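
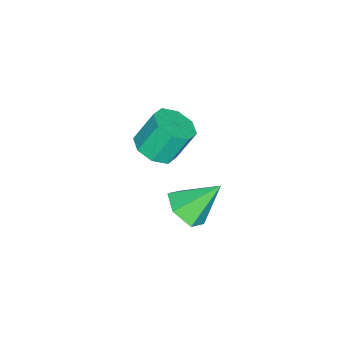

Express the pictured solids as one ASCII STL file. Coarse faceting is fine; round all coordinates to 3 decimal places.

solid 
facet normal 0.380 -0.596 -0.707
outer loop
vertex 3.54 -1.429 2.567
vertex 2.877 -1.285 2.089
vertex 3.543 -0.794 2.033
endloop
endfacet
facet normal 0.681 0.470 0.562
outer loop
vertex 3.54 -1.429 2.567
vertex 3.543 -0.794 2.033
vertex 2.283 -0.355 3.191
endloop
endfacet
facet normal 0.380 -0.596 -0.707
outer loop
vertex 3.543 -0.794 2.033
vertex 2.877 -1.285 2.089
vertex 2.88 -0.65 1.555
endloop
endfacet
facet normal 0.264 0.961 -0.077
outer loop
vertex 3.543 -0.794 2.033
vertex 2.88 -0.65 1.555
vertex 2.283 -0.355 3.191
endloop
endfacet
facet normal 0.381 -0.596 -0.707
outer loop
vertex 2.88 -0.65 1.555
vertex 2.877 -1.285 2.089
vertex 2.214 -1.141 1.61
endloop
endfacet
facet normal -0.575 0.742 -0.344
outer loop
vertex 2.88 -0.65 1.555
vertex 2.214 -1.141 1.61
vertex 2.283 -0.355 3.191
endloop
endfacet
facet normal 0.380 -0.597 -0.706
outer loop
vertex 2.214 -1.141 1.61
vertex 2.877 -1.285 2.089
vertex 2.21 -1.776 2.145
endloop
endfacet
facet normal -0.999 0.030 0.029
outer loop
vertex 2.214 -1.141 1.61
vertex 2.21 -1.776 2.145
vertex 2.283 -0.355 3.191
endloop
endfacet
facet normal 0.380 -0.596 -0.707
outer loop
vertex 2.21 -1.776 2.145
vertex 2.877 -1.285 2.089
vertex 2.873 -1.921 2.623
endloop
endfacet
facet normal -0.583 -0.462 0.668
outer loop
vertex 2.21 -1.776 2.145
vertex 2.873 -1.921 2.623
vertex 2.283 -0.355 3.191
endloop
endfacet
facet normal 0.380 -0.596 -0.707
outer loop
vertex 2.873 -1.921 2.623
vertex 2.877 -1.285 2.089
vertex 3.54 -1.429 2.567
endloop
endfacet
facet normal 0.257 -0.242 0.935
outer loop
vertex 2.873 -1.921 2.623
vertex 3.54 -1.429 2.567
vertex 2.283 -0.355 3.191
endloop
endfacet
facet normal 0.298 -0.398 -0.868
outer loop
vertex -0.064 -4.428 0.885
vertex -0.738 -4.102 0.504
vertex 0.046 -3.839 0.653
endloop
endfacet
facet normal 0.939 -0.041 0.342
outer loop
vertex -0.064 -4.428 0.885
vertex 0.046 -3.839 0.653
vertex -0.488 -3.864 2.117
endloop
endfacet
facet normal 0.939 -0.040 0.342
outer loop
vertex -0.488 -3.864 2.117
vertex 0.046 -3.839 0.653
vertex -0.379 -3.275 1.886
endloop
endfacet
facet normal -0.299 0.396 0.868
outer loop
vertex -0.488 -3.864 2.117
vertex -0.379 -3.275 1.886
vertex -1.162 -3.538 1.736
endloop
endfacet
facet normal 0.298 -0.397 -0.868
outer loop
vertex 0.046 -3.839 0.653
vertex -0.738 -4.102 0.504
vertex -0.303 -3.403 0.334
endloop
endfacet
facet normal 0.785 0.619 -0.013
outer loop
vertex 0.046 -3.839 0.653
vertex -0.303 -3.403 0.334
vertex -0.379 -3.275 1.886
endloop
endfacet
facet normal 0.784 0.620 -0.013
outer loop
vertex -0.379 -3.275 1.886
vertex -0.303 -3.403 0.334
vertex -0.728 -2.84 1.566
endloop
endfacet
facet normal -0.300 0.398 0.867
outer loop
vertex -0.379 -3.275 1.886
vertex -0.728 -2.84 1.566
vertex -1.162 -3.538 1.736
endloop
endfacet
facet normal 0.299 -0.397 -0.868
outer loop
vertex -0.303 -3.403 0.334
vertex -0.738 -4.102 0.504
vertex -0.907 -3.377 0.114
endloop
endfacet
facet normal 0.171 0.917 -0.360
outer loop
vertex -0.303 -3.403 0.334
vertex -0.907 -3.377 0.114
vertex -0.728 -2.84 1.566
endloop
endfacet
facet normal 0.171 0.917 -0.360
outer loop
vertex -0.728 -2.84 1.566
vertex -0.907 -3.377 0.114
vertex -1.331 -2.814 1.346
endloop
endfacet
facet normal -0.299 0.397 0.867
outer loop
vertex -0.728 -2.84 1.566
vertex -1.331 -2.814 1.346
vertex -1.162 -3.538 1.736
endloop
endfacet
facet normal 0.298 -0.397 -0.868
outer loop
vertex -0.907 -3.377 0.114
vertex -0.738 -4.102 0.504
vertex -1.412 -3.776 0.123
endloop
endfacet
facet normal -0.544 0.677 -0.496
outer loop
vertex -0.907 -3.377 0.114
vertex -1.412 -3.776 0.123
vertex -1.331 -2.814 1.346
endloop
endfacet
facet normal -0.543 0.677 -0.497
outer loop
vertex -1.331 -2.814 1.346
vertex -1.412 -3.776 0.123
vertex -1.836 -3.212 1.355
endloop
endfacet
facet normal -0.298 0.398 0.868
outer loop
vertex -1.331 -2.814 1.346
vertex -1.836 -3.212 1.355
vertex -1.162 -3.538 1.736
endloop
endfacet
facet normal 0.299 -0.396 -0.868
outer loop
vertex -1.412 -3.776 0.123
vertex -0.738 -4.102 0.504
vertex -1.521 -4.365 0.354
endloop
endfacet
facet normal -0.939 0.040 -0.341
outer loop
vertex -1.412 -3.776 0.123
vertex -1.521 -4.365 0.354
vertex -1.836 -3.212 1.355
endloop
endfacet
facet normal -0.939 0.041 -0.342
outer loop
vertex -1.836 -3.212 1.355
vertex -1.521 -4.365 0.354
vertex -1.946 -3.801 1.587
endloop
endfacet
facet normal -0.298 0.398 0.868
outer loop
vertex -1.836 -3.212 1.355
vertex -1.946 -3.801 1.587
vertex -1.162 -3.538 1.736
endloop
endfacet
facet normal 0.300 -0.398 -0.867
outer loop
vertex -1.521 -4.365 0.354
vertex -0.738 -4.102 0.504
vertex -1.172 -4.8 0.674
endloop
endfacet
facet normal -0.785 -0.620 0.013
outer loop
vertex -1.521 -4.365 0.354
vertex -1.172 -4.8 0.674
vertex -1.946 -3.801 1.587
endloop
endfacet
facet normal -0.785 -0.619 0.012
outer loop
vertex -1.946 -3.801 1.587
vertex -1.172 -4.8 0.674
vertex -1.597 -4.237 1.906
endloop
endfacet
facet normal -0.298 0.397 0.868
outer loop
vertex -1.946 -3.801 1.587
vertex -1.597 -4.237 1.906
vertex -1.162 -3.538 1.736
endloop
endfacet
facet normal 0.299 -0.397 -0.867
outer loop
vertex -1.172 -4.8 0.674
vertex -0.738 -4.102 0.504
vertex -0.569 -4.826 0.894
endloop
endfacet
facet normal -0.171 -0.917 0.360
outer loop
vertex -1.172 -4.8 0.674
vertex -0.569 -4.826 0.894
vertex -1.597 -4.237 1.906
endloop
endfacet
facet normal -0.171 -0.917 0.360
outer loop
vertex -1.597 -4.237 1.906
vertex -0.569 -4.826 0.894
vertex -0.993 -4.263 2.126
endloop
endfacet
facet normal -0.299 0.397 0.868
outer loop
vertex -1.597 -4.237 1.906
vertex -0.993 -4.263 2.126
vertex -1.162 -3.538 1.736
endloop
endfacet
facet normal 0.298 -0.398 -0.868
outer loop
vertex -0.569 -4.826 0.894
vertex -0.738 -4.102 0.504
vertex -0.064 -4.428 0.885
endloop
endfacet
facet normal 0.543 -0.677 0.496
outer loop
vertex -0.569 -4.826 0.894
vertex -0.064 -4.428 0.885
vertex -0.993 -4.263 2.126
endloop
endfacet
facet normal 0.543 -0.677 0.497
outer loop
vertex -0.993 -4.263 2.126
vertex -0.064 -4.428 0.885
vertex -0.488 -3.864 2.117
endloop
endfacet
facet normal -0.298 0.397 0.868
outer loop
vertex -0.993 -4.263 2.126
vertex -0.488 -3.864 2.117
vertex -1.162 -3.538 1.736
endloop
endfacet

endsolid


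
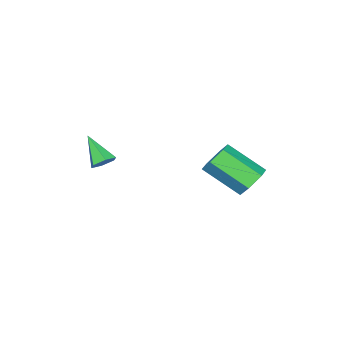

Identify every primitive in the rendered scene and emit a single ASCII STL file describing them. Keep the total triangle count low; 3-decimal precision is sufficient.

solid 
facet normal -0.220 0.791 -0.572
outer loop
vertex -1.731 0.758 -4.356
vertex -2.508 0.442 -4.494
vertex -2.371 0.958 -3.833
endloop
endfacet
facet normal 0.621 0.565 0.544
outer loop
vertex -1.731 0.758 -4.356
vertex -2.371 0.958 -3.833
vertex -1.275 -0.887 -3.167
endloop
endfacet
facet normal 0.621 0.565 0.543
outer loop
vertex -1.275 -0.887 -3.167
vertex -2.371 0.958 -3.833
vertex -1.915 -0.686 -2.644
endloop
endfacet
facet normal 0.218 -0.791 0.571
outer loop
vertex -1.275 -0.887 -3.167
vertex -1.915 -0.686 -2.644
vertex -2.052 -1.202 -3.306
endloop
endfacet
facet normal -0.218 0.791 -0.572
outer loop
vertex -2.371 0.958 -3.833
vertex -2.508 0.442 -4.494
vertex -3.148 0.643 -3.972
endloop
endfacet
facet normal -0.341 0.487 0.804
outer loop
vertex -2.371 0.958 -3.833
vertex -3.148 0.643 -3.972
vertex -1.915 -0.686 -2.644
endloop
endfacet
facet normal -0.342 0.486 0.804
outer loop
vertex -1.915 -0.686 -2.644
vertex -3.148 0.643 -3.972
vertex -2.692 -1.002 -2.783
endloop
endfacet
facet normal 0.220 -0.791 0.571
outer loop
vertex -1.915 -0.686 -2.644
vertex -2.692 -1.002 -2.783
vertex -2.052 -1.202 -3.306
endloop
endfacet
facet normal -0.218 0.791 -0.572
outer loop
vertex -3.148 0.643 -3.972
vertex -2.508 0.442 -4.494
vertex -3.285 0.127 -4.633
endloop
endfacet
facet normal -0.962 -0.078 0.261
outer loop
vertex -3.148 0.643 -3.972
vertex -3.285 0.127 -4.633
vertex -2.692 -1.002 -2.783
endloop
endfacet
facet normal -0.962 -0.078 0.261
outer loop
vertex -2.692 -1.002 -2.783
vertex -3.285 0.127 -4.633
vertex -2.829 -1.518 -3.444
endloop
endfacet
facet normal 0.220 -0.791 0.572
outer loop
vertex -2.692 -1.002 -2.783
vertex -2.829 -1.518 -3.444
vertex -2.052 -1.202 -3.306
endloop
endfacet
facet normal -0.218 0.791 -0.571
outer loop
vertex -3.285 0.127 -4.633
vertex -2.508 0.442 -4.494
vertex -2.645 -0.074 -5.156
endloop
endfacet
facet normal -0.621 -0.565 -0.543
outer loop
vertex -3.285 0.127 -4.633
vertex -2.645 -0.074 -5.156
vertex -2.829 -1.518 -3.444
endloop
endfacet
facet normal -0.621 -0.565 -0.543
outer loop
vertex -2.829 -1.518 -3.444
vertex -2.645 -0.074 -5.156
vertex -2.189 -1.718 -3.967
endloop
endfacet
facet normal 0.220 -0.791 0.572
outer loop
vertex -2.829 -1.518 -3.444
vertex -2.189 -1.718 -3.967
vertex -2.052 -1.202 -3.306
endloop
endfacet
facet normal -0.220 0.791 -0.571
outer loop
vertex -2.645 -0.074 -5.156
vertex -2.508 0.442 -4.494
vertex -1.868 0.242 -5.017
endloop
endfacet
facet normal 0.342 -0.487 -0.804
outer loop
vertex -2.645 -0.074 -5.156
vertex -1.868 0.242 -5.017
vertex -2.189 -1.718 -3.967
endloop
endfacet
facet normal 0.341 -0.487 -0.804
outer loop
vertex -2.189 -1.718 -3.967
vertex -1.868 0.242 -5.017
vertex -1.412 -1.403 -3.828
endloop
endfacet
facet normal 0.218 -0.791 0.572
outer loop
vertex -2.189 -1.718 -3.967
vertex -1.412 -1.403 -3.828
vertex -2.052 -1.202 -3.306
endloop
endfacet
facet normal -0.220 0.791 -0.572
outer loop
vertex -1.868 0.242 -5.017
vertex -2.508 0.442 -4.494
vertex -1.731 0.758 -4.356
endloop
endfacet
facet normal 0.962 0.078 -0.261
outer loop
vertex -1.868 0.242 -5.017
vertex -1.731 0.758 -4.356
vertex -1.412 -1.403 -3.828
endloop
endfacet
facet normal 0.962 0.078 -0.261
outer loop
vertex -1.412 -1.403 -3.828
vertex -1.731 0.758 -4.356
vertex -1.275 -0.887 -3.167
endloop
endfacet
facet normal 0.218 -0.791 0.572
outer loop
vertex -1.412 -1.403 -3.828
vertex -1.275 -0.887 -3.167
vertex -2.052 -1.202 -3.306
endloop
endfacet
facet normal 0.202 0.695 -0.690
outer loop
vertex 3.31 -3.425 -2.245
vertex 3.006 -3.035 -1.941
vertex 3.574 -3.102 -1.842
endloop
endfacet
facet normal 0.761 -0.648 0.021
outer loop
vertex 3.31 -3.425 -2.245
vertex 3.574 -3.102 -1.842
vertex 2.694 -4.105 -0.879
endloop
endfacet
facet normal 0.202 0.695 -0.690
outer loop
vertex 3.574 -3.102 -1.842
vertex 3.006 -3.035 -1.941
vertex 3.271 -2.712 -1.538
endloop
endfacet
facet normal 0.724 0.026 0.689
outer loop
vertex 3.574 -3.102 -1.842
vertex 3.271 -2.712 -1.538
vertex 2.694 -4.105 -0.879
endloop
endfacet
facet normal 0.203 0.694 -0.690
outer loop
vertex 3.271 -2.712 -1.538
vertex 3.006 -3.035 -1.941
vertex 2.703 -2.645 -1.638
endloop
endfacet
facet normal -0.101 0.459 0.882
outer loop
vertex 3.271 -2.712 -1.538
vertex 2.703 -2.645 -1.638
vertex 2.694 -4.105 -0.879
endloop
endfacet
facet normal 0.204 0.694 -0.690
outer loop
vertex 2.703 -2.645 -1.638
vertex 3.006 -3.035 -1.941
vertex 2.439 -2.968 -2.041
endloop
endfacet
facet normal -0.887 0.217 0.407
outer loop
vertex 2.703 -2.645 -1.638
vertex 2.439 -2.968 -2.041
vertex 2.694 -4.105 -0.879
endloop
endfacet
facet normal 0.204 0.694 -0.690
outer loop
vertex 2.439 -2.968 -2.041
vertex 3.006 -3.035 -1.941
vertex 2.742 -3.358 -2.344
endloop
endfacet
facet normal -0.850 -0.458 -0.261
outer loop
vertex 2.439 -2.968 -2.041
vertex 2.742 -3.358 -2.344
vertex 2.694 -4.105 -0.879
endloop
endfacet
facet normal 0.202 0.695 -0.690
outer loop
vertex 2.742 -3.358 -2.344
vertex 3.006 -3.035 -1.941
vertex 3.31 -3.425 -2.245
endloop
endfacet
facet normal -0.026 -0.890 -0.455
outer loop
vertex 2.742 -3.358 -2.344
vertex 3.31 -3.425 -2.245
vertex 2.694 -4.105 -0.879
endloop
endfacet

endsolid


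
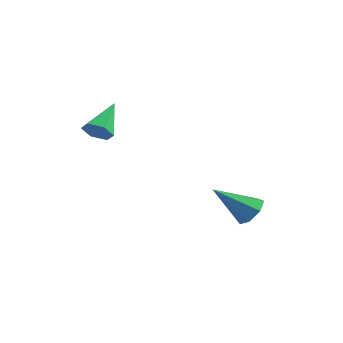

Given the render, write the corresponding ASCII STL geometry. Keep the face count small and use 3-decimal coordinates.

solid 
facet normal 0.581 0.502 -0.641
outer loop
vertex 4.796 3.316 -3.818
vertex 4.146 3.624 -4.166
vertex 4.569 3.916 -3.554
endloop
endfacet
facet normal 0.510 -0.177 0.842
outer loop
vertex 4.796 3.316 -3.818
vertex 4.569 3.916 -3.554
vertex 2.954 2.596 -2.854
endloop
endfacet
facet normal 0.581 0.501 -0.641
outer loop
vertex 4.569 3.916 -3.554
vertex 4.146 3.624 -4.166
vertex 4.023 4.297 -3.751
endloop
endfacet
facet normal 0.004 0.464 0.886
outer loop
vertex 4.569 3.916 -3.554
vertex 4.023 4.297 -3.751
vertex 2.954 2.596 -2.854
endloop
endfacet
facet normal 0.582 0.501 -0.641
outer loop
vertex 4.023 4.297 -3.751
vertex 4.146 3.624 -4.166
vertex 3.57 4.171 -4.261
endloop
endfacet
facet normal -0.651 0.631 0.422
outer loop
vertex 4.023 4.297 -3.751
vertex 3.57 4.171 -4.261
vertex 2.954 2.596 -2.854
endloop
endfacet
facet normal 0.582 0.502 -0.640
outer loop
vertex 3.57 4.171 -4.261
vertex 4.146 3.624 -4.166
vertex 3.55 3.634 -4.7
endloop
endfacet
facet normal -0.960 0.198 -0.199
outer loop
vertex 3.57 4.171 -4.261
vertex 3.55 3.634 -4.7
vertex 2.954 2.596 -2.854
endloop
endfacet
facet normal 0.582 0.502 -0.640
outer loop
vertex 3.55 3.634 -4.7
vertex 4.146 3.624 -4.166
vertex 3.979 3.089 -4.737
endloop
endfacet
facet normal -0.692 -0.510 -0.510
outer loop
vertex 3.55 3.634 -4.7
vertex 3.979 3.089 -4.737
vertex 2.954 2.596 -2.854
endloop
endfacet
facet normal 0.580 0.503 -0.641
outer loop
vertex 3.979 3.089 -4.737
vertex 4.146 3.624 -4.166
vertex 4.534 2.948 -4.345
endloop
endfacet
facet normal -0.048 -0.960 -0.277
outer loop
vertex 3.979 3.089 -4.737
vertex 4.534 2.948 -4.345
vertex 2.954 2.596 -2.854
endloop
endfacet
facet normal 0.581 0.503 -0.640
outer loop
vertex 4.534 2.948 -4.345
vertex 4.146 3.624 -4.166
vertex 4.796 3.316 -3.818
endloop
endfacet
facet normal 0.487 -0.811 0.324
outer loop
vertex 4.534 2.948 -4.345
vertex 4.796 3.316 -3.818
vertex 2.954 2.596 -2.854
endloop
endfacet
facet normal 0.176 -0.820 -0.545
outer loop
vertex -0.649 0.759 -0.112
vertex -1.327 0.542 -0.004
vertex -1.167 0.954 -0.572
endloop
endfacet
facet normal 0.580 0.740 -0.340
outer loop
vertex -0.649 0.759 -0.112
vertex -1.167 0.954 -0.572
vertex -1.653 2.058 1.004
endloop
endfacet
facet normal 0.176 -0.820 -0.545
outer loop
vertex -1.167 0.954 -0.572
vertex -1.327 0.542 -0.004
vertex -1.845 0.737 -0.465
endloop
endfacet
facet normal -0.327 0.723 -0.608
outer loop
vertex -1.167 0.954 -0.572
vertex -1.845 0.737 -0.465
vertex -1.653 2.058 1.004
endloop
endfacet
facet normal 0.176 -0.820 -0.545
outer loop
vertex -1.845 0.737 -0.465
vertex -1.327 0.542 -0.004
vertex -2.005 0.325 0.103
endloop
endfacet
facet normal -0.965 0.245 -0.094
outer loop
vertex -1.845 0.737 -0.465
vertex -2.005 0.325 0.103
vertex -1.653 2.058 1.004
endloop
endfacet
facet normal 0.176 -0.820 -0.545
outer loop
vertex -2.005 0.325 0.103
vertex -1.327 0.542 -0.004
vertex -1.487 0.13 0.564
endloop
endfacet
facet normal -0.693 -0.217 0.687
outer loop
vertex -2.005 0.325 0.103
vertex -1.487 0.13 0.564
vertex -1.653 2.058 1.004
endloop
endfacet
facet normal 0.176 -0.820 -0.545
outer loop
vertex -1.487 0.13 0.564
vertex -1.327 0.542 -0.004
vertex -0.809 0.347 0.456
endloop
endfacet
facet normal 0.216 -0.200 0.956
outer loop
vertex -1.487 0.13 0.564
vertex -0.809 0.347 0.456
vertex -1.653 2.058 1.004
endloop
endfacet
facet normal 0.176 -0.820 -0.545
outer loop
vertex -0.809 0.347 0.456
vertex -1.327 0.542 -0.004
vertex -0.649 0.759 -0.112
endloop
endfacet
facet normal 0.852 0.279 0.442
outer loop
vertex -0.809 0.347 0.456
vertex -0.649 0.759 -0.112
vertex -1.653 2.058 1.004
endloop
endfacet

endsolid


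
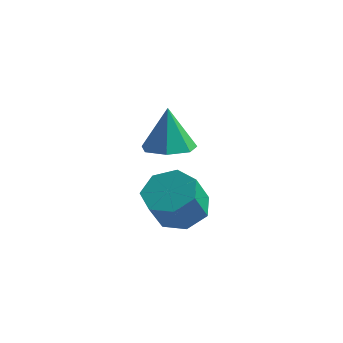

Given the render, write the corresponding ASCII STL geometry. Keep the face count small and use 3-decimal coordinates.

solid 
facet normal 0.095 0.510 -0.855
outer loop
vertex -0.043 2.174 -0.905
vertex -0.843 1.581 -1.348
vertex -0.918 2.518 -0.797
endloop
endfacet
facet normal 0.369 0.779 0.507
outer loop
vertex -0.043 2.174 -0.905
vertex -0.918 2.518 -0.797
vertex -0.197 1.352 0.471
endloop
endfacet
facet normal 0.369 0.779 0.507
outer loop
vertex -0.197 1.352 0.471
vertex -0.918 2.518 -0.797
vertex -1.071 1.696 0.579
endloop
endfacet
facet normal -0.095 -0.510 0.855
outer loop
vertex -0.197 1.352 0.471
vertex -1.071 1.696 0.579
vertex -0.997 0.759 0.028
endloop
endfacet
facet normal 0.096 0.510 -0.855
outer loop
vertex -0.918 2.518 -0.797
vertex -0.843 1.581 -1.348
vertex -1.736 2.157 -1.104
endloop
endfacet
facet normal -0.492 0.770 0.405
outer loop
vertex -0.918 2.518 -0.797
vertex -1.736 2.157 -1.104
vertex -1.071 1.696 0.579
endloop
endfacet
facet normal -0.492 0.771 0.405
outer loop
vertex -1.071 1.696 0.579
vertex -1.736 2.157 -1.104
vertex -1.89 1.335 0.272
endloop
endfacet
facet normal -0.096 -0.510 0.855
outer loop
vertex -1.071 1.696 0.579
vertex -1.89 1.335 0.272
vertex -0.997 0.759 0.028
endloop
endfacet
facet normal 0.096 0.510 -0.855
outer loop
vertex -1.736 2.157 -1.104
vertex -0.843 1.581 -1.348
vertex -1.882 1.362 -1.595
endloop
endfacet
facet normal -0.983 0.182 -0.002
outer loop
vertex -1.736 2.157 -1.104
vertex -1.882 1.362 -1.595
vertex -1.89 1.335 0.272
endloop
endfacet
facet normal -0.983 0.182 -0.002
outer loop
vertex -1.89 1.335 0.272
vertex -1.882 1.362 -1.595
vertex -2.036 0.54 -0.219
endloop
endfacet
facet normal -0.096 -0.510 0.855
outer loop
vertex -1.89 1.335 0.272
vertex -2.036 0.54 -0.219
vertex -0.997 0.759 0.028
endloop
endfacet
facet normal 0.096 0.510 -0.855
outer loop
vertex -1.882 1.362 -1.595
vertex -0.843 1.581 -1.348
vertex -1.246 0.732 -1.9
endloop
endfacet
facet normal -0.734 -0.544 -0.407
outer loop
vertex -1.882 1.362 -1.595
vertex -1.246 0.732 -1.9
vertex -2.036 0.54 -0.219
endloop
endfacet
facet normal -0.733 -0.545 -0.407
outer loop
vertex -2.036 0.54 -0.219
vertex -1.246 0.732 -1.9
vertex -1.399 -0.09 -0.524
endloop
endfacet
facet normal -0.096 -0.510 0.855
outer loop
vertex -2.036 0.54 -0.219
vertex -1.399 -0.09 -0.524
vertex -0.997 0.759 0.028
endloop
endfacet
facet normal 0.095 0.510 -0.855
outer loop
vertex -1.246 0.732 -1.9
vertex -0.843 1.581 -1.348
vertex -0.306 0.741 -1.79
endloop
endfacet
facet normal 0.067 -0.860 -0.506
outer loop
vertex -1.246 0.732 -1.9
vertex -0.306 0.741 -1.79
vertex -1.399 -0.09 -0.524
endloop
endfacet
facet normal 0.068 -0.860 -0.506
outer loop
vertex -1.399 -0.09 -0.524
vertex -0.306 0.741 -1.79
vertex -0.46 -0.081 -0.414
endloop
endfacet
facet normal -0.095 -0.511 0.855
outer loop
vertex -1.399 -0.09 -0.524
vertex -0.46 -0.081 -0.414
vertex -0.997 0.759 0.028
endloop
endfacet
facet normal 0.096 0.511 -0.854
outer loop
vertex -0.306 0.741 -1.79
vertex -0.843 1.581 -1.348
vertex 0.229 1.383 -1.346
endloop
endfacet
facet normal 0.819 -0.528 -0.224
outer loop
vertex -0.306 0.741 -1.79
vertex 0.229 1.383 -1.346
vertex -0.46 -0.081 -0.414
endloop
endfacet
facet normal 0.819 -0.528 -0.224
outer loop
vertex -0.46 -0.081 -0.414
vertex 0.229 1.383 -1.346
vertex 0.075 0.561 0.029
endloop
endfacet
facet normal -0.095 -0.510 0.855
outer loop
vertex -0.46 -0.081 -0.414
vertex 0.075 0.561 0.029
vertex -0.997 0.759 0.028
endloop
endfacet
facet normal 0.096 0.510 -0.855
outer loop
vertex 0.229 1.383 -1.346
vertex -0.843 1.581 -1.348
vertex -0.043 2.174 -0.905
endloop
endfacet
facet normal 0.953 0.201 0.227
outer loop
vertex 0.229 1.383 -1.346
vertex -0.043 2.174 -0.905
vertex 0.075 0.561 0.029
endloop
endfacet
facet normal 0.953 0.201 0.227
outer loop
vertex 0.075 0.561 0.029
vertex -0.043 2.174 -0.905
vertex -0.197 1.352 0.471
endloop
endfacet
facet normal -0.095 -0.510 0.855
outer loop
vertex 0.075 0.561 0.029
vertex -0.197 1.352 0.471
vertex -0.997 0.759 0.028
endloop
endfacet
facet normal 0.114 -0.212 -0.971
outer loop
vertex -0.066 0.438 2.446
vertex -0.996 0.757 2.267
vertex -0.144 1.28 2.253
endloop
endfacet
facet normal 0.836 0.195 0.513
outer loop
vertex -0.066 0.438 2.446
vertex -0.144 1.28 2.253
vertex -1.204 1.143 4.033
endloop
endfacet
facet normal 0.114 -0.212 -0.971
outer loop
vertex -0.144 1.28 2.253
vertex -0.996 0.757 2.267
vertex -0.864 1.729 2.07
endloop
endfacet
facet normal 0.439 0.837 0.326
outer loop
vertex -0.144 1.28 2.253
vertex -0.864 1.729 2.07
vertex -1.204 1.143 4.033
endloop
endfacet
facet normal 0.114 -0.212 -0.971
outer loop
vertex -0.864 1.729 2.07
vertex -0.996 0.757 2.267
vertex -1.683 1.446 2.036
endloop
endfacet
facet normal -0.327 0.920 0.218
outer loop
vertex -0.864 1.729 2.07
vertex -1.683 1.446 2.036
vertex -1.204 1.143 4.033
endloop
endfacet
facet normal 0.114 -0.212 -0.971
outer loop
vertex -1.683 1.446 2.036
vertex -0.996 0.757 2.267
vertex -1.986 0.645 2.175
endloop
endfacet
facet normal -0.884 0.381 0.270
outer loop
vertex -1.683 1.446 2.036
vertex -1.986 0.645 2.175
vertex -1.204 1.143 4.033
endloop
endfacet
facet normal 0.114 -0.211 -0.971
outer loop
vertex -1.986 0.645 2.175
vertex -0.996 0.757 2.267
vertex -1.543 -0.072 2.383
endloop
endfacet
facet normal -0.814 -0.375 0.443
outer loop
vertex -1.986 0.645 2.175
vertex -1.543 -0.072 2.383
vertex -1.204 1.143 4.033
endloop
endfacet
facet normal 0.115 -0.211 -0.971
outer loop
vertex -1.543 -0.072 2.383
vertex -0.996 0.757 2.267
vertex -0.688 -0.164 2.504
endloop
endfacet
facet normal -0.169 -0.777 0.607
outer loop
vertex -1.543 -0.072 2.383
vertex -0.688 -0.164 2.504
vertex -1.204 1.143 4.033
endloop
endfacet
facet normal 0.114 -0.212 -0.971
outer loop
vertex -0.688 -0.164 2.504
vertex -0.996 0.757 2.267
vertex -0.066 0.438 2.446
endloop
endfacet
facet normal 0.566 -0.523 0.638
outer loop
vertex -0.688 -0.164 2.504
vertex -0.066 0.438 2.446
vertex -1.204 1.143 4.033
endloop
endfacet

endsolid


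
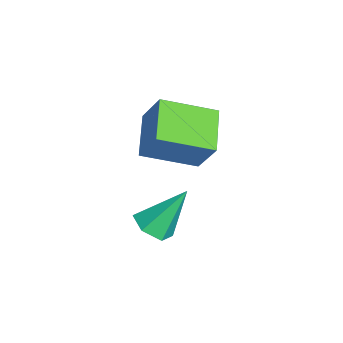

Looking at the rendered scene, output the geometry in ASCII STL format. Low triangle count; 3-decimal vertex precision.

solid 
facet normal -0.922 0.108 0.371
outer loop
vertex -2.922 -1.471 4.733
vertex -2.971 -0.087 4.209
vertex -3.364 -1.86 3.746
endloop
endfacet
facet normal 0.032 -0.935 0.354
outer loop
vertex -2.229 -1.993 3.291
vertex -2.922 -1.471 4.733
vertex -3.364 -1.86 3.746
endloop
endfacet
facet normal -0.923 0.108 0.371
outer loop
vertex -3.364 -1.86 3.746
vertex -2.971 -0.087 4.209
vertex -3.413 -0.477 3.222
endloop
endfacet
facet normal -0.384 -0.339 -0.859
outer loop
vertex -3.413 -0.477 3.222
vertex -2.229 -1.993 3.291
vertex -3.364 -1.86 3.746
endloop
endfacet
facet normal 0.384 0.339 0.859
outer loop
vertex -2.922 -1.471 4.733
vertex -1.836 -0.22 3.754
vertex -2.971 -0.087 4.209
endloop
endfacet
facet normal 0.033 -0.935 0.354
outer loop
vertex -1.787 -1.603 4.278
vertex -2.922 -1.471 4.733
vertex -2.229 -1.993 3.291
endloop
endfacet
facet normal 0.384 0.339 0.859
outer loop
vertex -1.787 -1.603 4.278
vertex -1.836 -0.22 3.754
vertex -2.922 -1.471 4.733
endloop
endfacet
facet normal -0.033 0.934 -0.355
outer loop
vertex -2.971 -0.087 4.209
vertex -1.836 -0.22 3.754
vertex -3.413 -0.477 3.222
endloop
endfacet
facet normal -0.384 -0.339 -0.859
outer loop
vertex -2.278 -0.609 2.767
vertex -2.229 -1.993 3.291
vertex -3.413 -0.477 3.222
endloop
endfacet
facet normal -0.033 0.935 -0.354
outer loop
vertex -3.413 -0.477 3.222
vertex -1.836 -0.22 3.754
vertex -2.278 -0.609 2.767
endloop
endfacet
facet normal 0.923 -0.108 -0.371
outer loop
vertex -2.278 -0.609 2.767
vertex -1.787 -1.603 4.278
vertex -2.229 -1.993 3.291
endloop
endfacet
facet normal 0.923 -0.108 -0.371
outer loop
vertex -1.836 -0.22 3.754
vertex -1.787 -1.603 4.278
vertex -2.278 -0.609 2.767
endloop
endfacet
facet normal 0.107 -0.575 -0.811
outer loop
vertex -1.236 -1.983 1.391
vertex -1.665 -1.706 1.138
vertex -1.13 -1.519 1.076
endloop
endfacet
facet normal 0.887 0.103 0.450
outer loop
vertex -1.236 -1.983 1.391
vertex -1.13 -1.519 1.076
vertex -1.815 -0.894 2.282
endloop
endfacet
facet normal 0.107 -0.575 -0.811
outer loop
vertex -1.13 -1.519 1.076
vertex -1.665 -1.706 1.138
vertex -1.56 -1.242 0.823
endloop
endfacet
facet normal 0.577 0.811 -0.093
outer loop
vertex -1.13 -1.519 1.076
vertex -1.56 -1.242 0.823
vertex -1.815 -0.894 2.282
endloop
endfacet
facet normal 0.104 -0.575 -0.812
outer loop
vertex -1.56 -1.242 0.823
vertex -1.665 -1.706 1.138
vertex -2.095 -1.428 0.886
endloop
endfacet
facet normal -0.344 0.898 -0.274
outer loop
vertex -1.56 -1.242 0.823
vertex -2.095 -1.428 0.886
vertex -1.815 -0.894 2.282
endloop
endfacet
facet normal 0.105 -0.574 -0.812
outer loop
vertex -2.095 -1.428 0.886
vertex -1.665 -1.706 1.138
vertex -2.2 -1.892 1.2
endloop
endfacet
facet normal -0.957 0.275 0.087
outer loop
vertex -2.095 -1.428 0.886
vertex -2.2 -1.892 1.2
vertex -1.815 -0.894 2.282
endloop
endfacet
facet normal 0.106 -0.576 -0.811
outer loop
vertex -2.2 -1.892 1.2
vertex -1.665 -1.706 1.138
vertex -1.771 -2.169 1.453
endloop
endfacet
facet normal -0.648 -0.431 0.628
outer loop
vertex -2.2 -1.892 1.2
vertex -1.771 -2.169 1.453
vertex -1.815 -0.894 2.282
endloop
endfacet
facet normal 0.106 -0.576 -0.811
outer loop
vertex -1.771 -2.169 1.453
vertex -1.665 -1.706 1.138
vertex -1.236 -1.983 1.391
endloop
endfacet
facet normal 0.274 -0.518 0.811
outer loop
vertex -1.771 -2.169 1.453
vertex -1.236 -1.983 1.391
vertex -1.815 -0.894 2.282
endloop
endfacet

endsolid


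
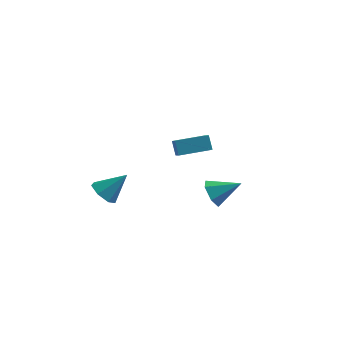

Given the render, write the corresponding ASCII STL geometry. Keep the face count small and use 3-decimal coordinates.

solid 
facet normal -0.670 -0.285 -0.686
outer loop
vertex -2.827 -3.669 -3.613
vertex -3.466 -3.452 -3.079
vertex -3.07 -2.966 -3.668
endloop
endfacet
facet normal 0.886 0.277 -0.373
outer loop
vertex -2.827 -3.669 -3.613
vertex -3.07 -2.966 -3.668
vertex -2.334 -2.968 -1.921
endloop
endfacet
facet normal -0.670 -0.285 -0.686
outer loop
vertex -3.07 -2.966 -3.668
vertex -3.466 -3.452 -3.079
vertex -3.611 -2.628 -3.28
endloop
endfacet
facet normal 0.426 0.887 -0.178
outer loop
vertex -3.07 -2.966 -3.668
vertex -3.611 -2.628 -3.28
vertex -2.334 -2.968 -1.921
endloop
endfacet
facet normal -0.669 -0.285 -0.686
outer loop
vertex -3.611 -2.628 -3.28
vertex -3.466 -3.452 -3.079
vertex -4.043 -2.911 -2.741
endloop
endfacet
facet normal -0.145 0.919 0.366
outer loop
vertex -3.611 -2.628 -3.28
vertex -4.043 -2.911 -2.741
vertex -2.334 -2.968 -1.921
endloop
endfacet
facet normal -0.670 -0.286 -0.685
outer loop
vertex -4.043 -2.911 -2.741
vertex -3.466 -3.452 -3.079
vertex -4.04 -3.601 -2.456
endloop
endfacet
facet normal -0.396 0.349 0.849
outer loop
vertex -4.043 -2.911 -2.741
vertex -4.04 -3.601 -2.456
vertex -2.334 -2.968 -1.921
endloop
endfacet
facet normal -0.670 -0.285 -0.685
outer loop
vertex -4.04 -3.601 -2.456
vertex -3.466 -3.452 -3.079
vertex -3.605 -4.178 -2.641
endloop
endfacet
facet normal -0.138 -0.395 0.908
outer loop
vertex -4.04 -3.601 -2.456
vertex -3.605 -4.178 -2.641
vertex -2.334 -2.968 -1.921
endloop
endfacet
facet normal -0.669 -0.286 -0.686
outer loop
vertex -3.605 -4.178 -2.641
vertex -3.466 -3.452 -3.079
vertex -3.065 -4.209 -3.155
endloop
endfacet
facet normal 0.432 -0.751 0.499
outer loop
vertex -3.605 -4.178 -2.641
vertex -3.065 -4.209 -3.155
vertex -2.334 -2.968 -1.921
endloop
endfacet
facet normal -0.670 -0.286 -0.685
outer loop
vertex -3.065 -4.209 -3.155
vertex -3.466 -3.452 -3.079
vertex -2.827 -3.669 -3.613
endloop
endfacet
facet normal 0.889 -0.452 -0.072
outer loop
vertex -3.065 -4.209 -3.155
vertex -2.827 -3.669 -3.613
vertex -2.334 -2.968 -1.921
endloop
endfacet
facet normal -0.923 -0.373 -0.092
outer loop
vertex -0.814 2.787 -3.245
vertex -1.141 3.778 -3.987
vertex -0.538 2.296 -4.022
endloop
endfacet
facet normal 0.255 -0.774 0.580
outer loop
vertex 1.161 2.982 -3.853
vertex -0.814 2.787 -3.245
vertex -0.538 2.296 -4.022
endloop
endfacet
facet normal -0.923 -0.373 -0.092
outer loop
vertex -0.538 2.296 -4.022
vertex -1.141 3.778 -3.987
vertex -0.865 3.287 -4.764
endloop
endfacet
facet normal 0.287 -0.512 -0.810
outer loop
vertex -0.865 3.287 -4.764
vertex 1.161 2.982 -3.853
vertex -0.538 2.296 -4.022
endloop
endfacet
facet normal -0.287 0.512 0.810
outer loop
vertex -0.814 2.787 -3.245
vertex 0.558 4.464 -3.818
vertex -1.141 3.778 -3.987
endloop
endfacet
facet normal 0.255 -0.774 0.580
outer loop
vertex 0.885 3.473 -3.076
vertex -0.814 2.787 -3.245
vertex 1.161 2.982 -3.853
endloop
endfacet
facet normal -0.287 0.512 0.810
outer loop
vertex 0.885 3.473 -3.076
vertex 0.558 4.464 -3.818
vertex -0.814 2.787 -3.245
endloop
endfacet
facet normal -0.255 0.774 -0.580
outer loop
vertex -1.141 3.778 -3.987
vertex 0.558 4.464 -3.818
vertex -0.865 3.287 -4.764
endloop
endfacet
facet normal 0.287 -0.512 -0.810
outer loop
vertex 0.834 3.973 -4.595
vertex 1.161 2.982 -3.853
vertex -0.865 3.287 -4.764
endloop
endfacet
facet normal -0.255 0.774 -0.580
outer loop
vertex -0.865 3.287 -4.764
vertex 0.558 4.464 -3.818
vertex 0.834 3.973 -4.595
endloop
endfacet
facet normal 0.923 0.373 0.092
outer loop
vertex 0.834 3.973 -4.595
vertex 0.885 3.473 -3.076
vertex 1.161 2.982 -3.853
endloop
endfacet
facet normal 0.923 0.373 0.092
outer loop
vertex 0.558 4.464 -3.818
vertex 0.885 3.473 -3.076
vertex 0.834 3.973 -4.595
endloop
endfacet
facet normal -0.872 -0.166 -0.460
outer loop
vertex 2.24 -2.342 -3.805
vertex 1.921 -2.677 -3.08
vertex 1.843 -1.835 -3.236
endloop
endfacet
facet normal 0.506 0.788 -0.349
outer loop
vertex 2.24 -2.342 -3.805
vertex 1.843 -1.835 -3.236
vertex 3.359 -2.403 -2.32
endloop
endfacet
facet normal -0.872 -0.166 -0.461
outer loop
vertex 1.843 -1.835 -3.236
vertex 1.921 -2.677 -3.08
vertex 1.523 -2.169 -2.511
endloop
endfacet
facet normal 0.068 0.894 0.442
outer loop
vertex 1.843 -1.835 -3.236
vertex 1.523 -2.169 -2.511
vertex 3.359 -2.403 -2.32
endloop
endfacet
facet normal -0.872 -0.166 -0.461
outer loop
vertex 1.523 -2.169 -2.511
vertex 1.921 -2.677 -3.08
vertex 1.601 -3.011 -2.355
endloop
endfacet
facet normal -0.080 0.174 0.981
outer loop
vertex 1.523 -2.169 -2.511
vertex 1.601 -3.011 -2.355
vertex 3.359 -2.403 -2.32
endloop
endfacet
facet normal -0.872 -0.165 -0.461
outer loop
vertex 1.601 -3.011 -2.355
vertex 1.921 -2.677 -3.08
vertex 1.998 -3.519 -2.924
endloop
endfacet
facet normal 0.211 -0.652 0.729
outer loop
vertex 1.601 -3.011 -2.355
vertex 1.998 -3.519 -2.924
vertex 3.359 -2.403 -2.32
endloop
endfacet
facet normal -0.872 -0.165 -0.461
outer loop
vertex 1.998 -3.519 -2.924
vertex 1.921 -2.677 -3.08
vertex 2.318 -3.185 -3.649
endloop
endfacet
facet normal 0.649 -0.758 -0.063
outer loop
vertex 1.998 -3.519 -2.924
vertex 2.318 -3.185 -3.649
vertex 3.359 -2.403 -2.32
endloop
endfacet
facet normal -0.872 -0.166 -0.460
outer loop
vertex 2.318 -3.185 -3.649
vertex 1.921 -2.677 -3.08
vertex 2.24 -2.342 -3.805
endloop
endfacet
facet normal 0.797 -0.038 -0.602
outer loop
vertex 2.318 -3.185 -3.649
vertex 2.24 -2.342 -3.805
vertex 3.359 -2.403 -2.32
endloop
endfacet

endsolid


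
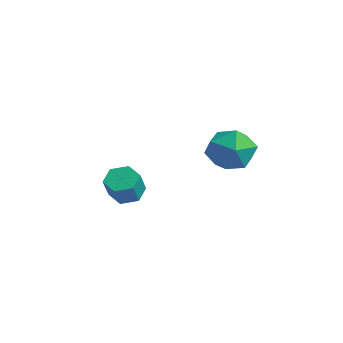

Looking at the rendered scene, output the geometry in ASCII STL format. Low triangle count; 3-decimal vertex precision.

solid 
facet normal -0.308 -0.313 0.898
outer loop
vertex 1.035 -1.629 3.343
vertex 1.772 -2.478 3.3
vertex 2.075 -1.491 3.748
endloop
endfacet
facet normal -0.378 0.395 0.837
outer loop
vertex 1.035 -1.629 3.343
vertex 2.075 -1.491 3.748
vertex 1.594 -0.673 3.145
endloop
endfacet
facet normal -0.803 0.527 0.279
outer loop
vertex 1.035 -1.629 3.343
vertex 1.594 -0.673 3.145
vertex 0.993 -1.154 2.324
endloop
endfacet
facet normal -0.995 -0.100 -0.005
outer loop
vertex 1.035 -1.629 3.343
vertex 0.993 -1.154 2.324
vertex 1.104 -2.269 2.42
endloop
endfacet
facet normal -0.690 -0.618 0.377
outer loop
vertex 1.035 -1.629 3.343
vertex 1.104 -2.269 2.42
vertex 1.772 -2.478 3.3
endloop
endfacet
facet normal 0.265 0.668 0.695
outer loop
vertex 1.594 -0.673 3.145
vertex 2.075 -1.491 3.748
vertex 2.676 -0.931 2.98
endloop
endfacet
facet normal 0.378 -0.476 0.794
outer loop
vertex 2.075 -1.491 3.748
vertex 1.772 -2.478 3.3
vertex 2.787 -2.046 3.076
endloop
endfacet
facet normal -0.239 -0.970 -0.049
outer loop
vertex 1.772 -2.478 3.3
vertex 1.104 -2.269 2.42
vertex 2.186 -2.527 2.255
endloop
endfacet
facet normal -0.732 -0.130 -0.668
outer loop
vertex 1.104 -2.269 2.42
vertex 0.993 -1.154 2.324
vertex 1.705 -1.709 1.652
endloop
endfacet
facet normal -0.422 0.883 -0.208
outer loop
vertex 0.993 -1.154 2.324
vertex 1.594 -0.673 3.145
vertex 2.008 -0.722 2.1
endloop
endfacet
facet normal 0.995 0.100 0.005
outer loop
vertex 2.745 -1.571 2.057
vertex 2.676 -0.931 2.98
vertex 2.787 -2.046 3.076
endloop
endfacet
facet normal 0.803 -0.527 -0.279
outer loop
vertex 2.745 -1.571 2.057
vertex 2.787 -2.046 3.076
vertex 2.186 -2.527 2.255
endloop
endfacet
facet normal 0.378 -0.395 -0.837
outer loop
vertex 2.745 -1.571 2.057
vertex 2.186 -2.527 2.255
vertex 1.705 -1.709 1.652
endloop
endfacet
facet normal 0.308 0.313 -0.898
outer loop
vertex 2.745 -1.571 2.057
vertex 1.705 -1.709 1.652
vertex 2.008 -0.722 2.1
endloop
endfacet
facet normal 0.690 0.618 -0.377
outer loop
vertex 2.745 -1.571 2.057
vertex 2.008 -0.722 2.1
vertex 2.676 -0.931 2.98
endloop
endfacet
facet normal 0.732 0.130 0.668
outer loop
vertex 2.787 -2.046 3.076
vertex 2.676 -0.931 2.98
vertex 2.075 -1.491 3.748
endloop
endfacet
facet normal 0.422 -0.883 0.208
outer loop
vertex 2.186 -2.527 2.255
vertex 2.787 -2.046 3.076
vertex 1.772 -2.478 3.3
endloop
endfacet
facet normal -0.265 -0.668 -0.695
outer loop
vertex 1.705 -1.709 1.652
vertex 2.186 -2.527 2.255
vertex 1.104 -2.269 2.42
endloop
endfacet
facet normal -0.378 0.476 -0.794
outer loop
vertex 2.008 -0.722 2.1
vertex 1.705 -1.709 1.652
vertex 0.993 -1.154 2.324
endloop
endfacet
facet normal 0.239 0.970 0.049
outer loop
vertex 2.676 -0.931 2.98
vertex 2.008 -0.722 2.1
vertex 1.594 -0.673 3.145
endloop
endfacet
facet normal -0.393 0.449 -0.803
outer loop
vertex -2.286 -3.043 -1.224
vertex -2.983 -3.141 -0.938
vertex -2.591 -2.51 -0.777
endloop
endfacet
facet normal 0.828 0.553 -0.095
outer loop
vertex -2.286 -3.043 -1.224
vertex -2.591 -2.51 -0.777
vertex -1.78 -3.622 -0.188
endloop
endfacet
facet normal 0.828 0.553 -0.096
outer loop
vertex -1.78 -3.622 -0.188
vertex -2.591 -2.51 -0.777
vertex -2.085 -3.088 0.259
endloop
endfacet
facet normal 0.392 -0.448 0.803
outer loop
vertex -1.78 -3.622 -0.188
vertex -2.085 -3.088 0.259
vertex -2.477 -3.719 0.098
endloop
endfacet
facet normal -0.392 0.448 -0.803
outer loop
vertex -2.591 -2.51 -0.777
vertex -2.983 -3.141 -0.938
vertex -3.288 -2.607 -0.491
endloop
endfacet
facet normal 0.066 0.885 0.461
outer loop
vertex -2.591 -2.51 -0.777
vertex -3.288 -2.607 -0.491
vertex -2.085 -3.088 0.259
endloop
endfacet
facet normal 0.065 0.884 0.462
outer loop
vertex -2.085 -3.088 0.259
vertex -3.288 -2.607 -0.491
vertex -2.782 -3.186 0.545
endloop
endfacet
facet normal 0.393 -0.449 0.803
outer loop
vertex -2.085 -3.088 0.259
vertex -2.782 -3.186 0.545
vertex -2.477 -3.719 0.098
endloop
endfacet
facet normal -0.392 0.448 -0.803
outer loop
vertex -3.288 -2.607 -0.491
vertex -2.983 -3.141 -0.938
vertex -3.68 -3.238 -0.652
endloop
endfacet
facet normal -0.762 0.331 0.557
outer loop
vertex -3.288 -2.607 -0.491
vertex -3.68 -3.238 -0.652
vertex -2.782 -3.186 0.545
endloop
endfacet
facet normal -0.762 0.331 0.557
outer loop
vertex -2.782 -3.186 0.545
vertex -3.68 -3.238 -0.652
vertex -3.174 -3.817 0.384
endloop
endfacet
facet normal 0.393 -0.449 0.803
outer loop
vertex -2.782 -3.186 0.545
vertex -3.174 -3.817 0.384
vertex -2.477 -3.719 0.098
endloop
endfacet
facet normal -0.392 0.448 -0.803
outer loop
vertex -3.68 -3.238 -0.652
vertex -2.983 -3.141 -0.938
vertex -3.375 -3.772 -1.099
endloop
endfacet
facet normal -0.828 -0.553 0.095
outer loop
vertex -3.68 -3.238 -0.652
vertex -3.375 -3.772 -1.099
vertex -3.174 -3.817 0.384
endloop
endfacet
facet normal -0.827 -0.553 0.095
outer loop
vertex -3.174 -3.817 0.384
vertex -3.375 -3.772 -1.099
vertex -2.869 -4.35 -0.063
endloop
endfacet
facet normal 0.393 -0.449 0.803
outer loop
vertex -3.174 -3.817 0.384
vertex -2.869 -4.35 -0.063
vertex -2.477 -3.719 0.098
endloop
endfacet
facet normal -0.393 0.449 -0.803
outer loop
vertex -3.375 -3.772 -1.099
vertex -2.983 -3.141 -0.938
vertex -2.678 -3.674 -1.385
endloop
endfacet
facet normal -0.065 -0.885 -0.462
outer loop
vertex -3.375 -3.772 -1.099
vertex -2.678 -3.674 -1.385
vertex -2.869 -4.35 -0.063
endloop
endfacet
facet normal -0.066 -0.884 -0.462
outer loop
vertex -2.869 -4.35 -0.063
vertex -2.678 -3.674 -1.385
vertex -2.172 -4.253 -0.349
endloop
endfacet
facet normal 0.392 -0.448 0.803
outer loop
vertex -2.869 -4.35 -0.063
vertex -2.172 -4.253 -0.349
vertex -2.477 -3.719 0.098
endloop
endfacet
facet normal -0.393 0.449 -0.803
outer loop
vertex -2.678 -3.674 -1.385
vertex -2.983 -3.141 -0.938
vertex -2.286 -3.043 -1.224
endloop
endfacet
facet normal 0.762 -0.331 -0.557
outer loop
vertex -2.678 -3.674 -1.385
vertex -2.286 -3.043 -1.224
vertex -2.172 -4.253 -0.349
endloop
endfacet
facet normal 0.762 -0.331 -0.557
outer loop
vertex -2.172 -4.253 -0.349
vertex -2.286 -3.043 -1.224
vertex -1.78 -3.622 -0.188
endloop
endfacet
facet normal 0.392 -0.448 0.803
outer loop
vertex -2.172 -4.253 -0.349
vertex -1.78 -3.622 -0.188
vertex -2.477 -3.719 0.098
endloop
endfacet

endsolid


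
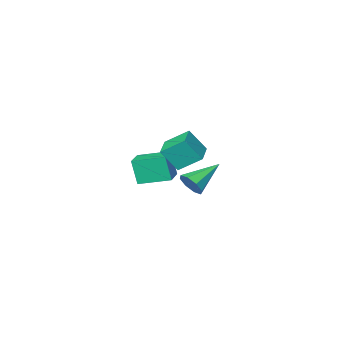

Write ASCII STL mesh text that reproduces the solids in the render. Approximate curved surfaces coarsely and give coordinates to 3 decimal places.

solid 
facet normal -0.697 -0.705 -0.131
outer loop
vertex 0.055 -4.812 -0.826
vertex -1.384 -3.477 -0.352
vertex -0.083 -4.363 -2.512
endloop
endfacet
facet normal 0.713 -0.661 -0.234
outer loop
vertex 1.004 -3.263 -2.308
vertex 0.055 -4.812 -0.826
vertex -0.083 -4.363 -2.512
endloop
endfacet
facet normal -0.697 -0.705 -0.131
outer loop
vertex -0.083 -4.363 -2.512
vertex -1.384 -3.477 -0.352
vertex -1.523 -3.027 -2.038
endloop
endfacet
facet normal -0.079 0.257 -0.963
outer loop
vertex -1.523 -3.027 -2.038
vertex 1.004 -3.263 -2.308
vertex -0.083 -4.363 -2.512
endloop
endfacet
facet normal 0.079 -0.257 0.963
outer loop
vertex 0.055 -4.812 -0.826
vertex -0.297 -2.377 -0.148
vertex -1.384 -3.477 -0.352
endloop
endfacet
facet normal 0.712 -0.661 -0.235
outer loop
vertex 1.143 -3.713 -0.622
vertex 0.055 -4.812 -0.826
vertex 1.004 -3.263 -2.308
endloop
endfacet
facet normal 0.079 -0.257 0.963
outer loop
vertex 1.143 -3.713 -0.622
vertex -0.297 -2.377 -0.148
vertex 0.055 -4.812 -0.826
endloop
endfacet
facet normal -0.713 0.661 0.235
outer loop
vertex -1.384 -3.477 -0.352
vertex -0.297 -2.377 -0.148
vertex -1.523 -3.027 -2.038
endloop
endfacet
facet normal -0.079 0.257 -0.963
outer loop
vertex -0.435 -1.928 -1.834
vertex 1.004 -3.263 -2.308
vertex -1.523 -3.027 -2.038
endloop
endfacet
facet normal -0.712 0.662 0.234
outer loop
vertex -1.523 -3.027 -2.038
vertex -0.297 -2.377 -0.148
vertex -0.435 -1.928 -1.834
endloop
endfacet
facet normal 0.697 0.705 0.131
outer loop
vertex -0.435 -1.928 -1.834
vertex 1.143 -3.713 -0.622
vertex 1.004 -3.263 -2.308
endloop
endfacet
facet normal 0.697 0.705 0.131
outer loop
vertex -0.297 -2.377 -0.148
vertex 1.143 -3.713 -0.622
vertex -0.435 -1.928 -1.834
endloop
endfacet
facet normal -0.666 -0.744 0.061
outer loop
vertex 0.545 -1.111 1.726
vertex -0.44 -0.149 2.707
vertex -0.233 -0.526 0.37
endloop
endfacet
facet normal 0.582 -0.570 -0.580
outer loop
vertex 0.82 0.649 0.273
vertex 0.545 -1.111 1.726
vertex -0.233 -0.526 0.37
endloop
endfacet
facet normal -0.667 -0.743 0.061
outer loop
vertex -0.233 -0.526 0.37
vertex -0.44 -0.149 2.707
vertex -1.217 0.437 1.35
endloop
endfacet
facet normal -0.466 0.351 -0.812
outer loop
vertex -1.217 0.437 1.35
vertex 0.82 0.649 0.273
vertex -0.233 -0.526 0.37
endloop
endfacet
facet normal 0.466 -0.351 0.812
outer loop
vertex 0.545 -1.111 1.726
vertex 0.613 1.026 2.61
vertex -0.44 -0.149 2.707
endloop
endfacet
facet normal 0.583 -0.570 -0.580
outer loop
vertex 1.597 0.063 1.63
vertex 0.545 -1.111 1.726
vertex 0.82 0.649 0.273
endloop
endfacet
facet normal 0.466 -0.351 0.812
outer loop
vertex 1.597 0.063 1.63
vertex 0.613 1.026 2.61
vertex 0.545 -1.111 1.726
endloop
endfacet
facet normal -0.582 0.570 0.580
outer loop
vertex -0.44 -0.149 2.707
vertex 0.613 1.026 2.61
vertex -1.217 0.437 1.35
endloop
endfacet
facet normal -0.466 0.351 -0.812
outer loop
vertex -0.165 1.611 1.254
vertex 0.82 0.649 0.273
vertex -1.217 0.437 1.35
endloop
endfacet
facet normal -0.583 0.569 0.580
outer loop
vertex -1.217 0.437 1.35
vertex 0.613 1.026 2.61
vertex -0.165 1.611 1.254
endloop
endfacet
facet normal 0.666 0.743 -0.060
outer loop
vertex -0.165 1.611 1.254
vertex 1.597 0.063 1.63
vertex 0.82 0.649 0.273
endloop
endfacet
facet normal 0.666 0.743 -0.062
outer loop
vertex 0.613 1.026 2.61
vertex 1.597 0.063 1.63
vertex -0.165 1.611 1.254
endloop
endfacet
facet normal 0.882 0.064 -0.466
outer loop
vertex 2.322 3.226 1.265
vertex 1.952 3.64 0.622
vertex 2.321 3.871 1.352
endloop
endfacet
facet normal 0.144 -0.132 0.981
outer loop
vertex 2.322 3.226 1.265
vertex 2.321 3.871 1.352
vertex 0.028 3.5 1.638
endloop
endfacet
facet normal 0.882 0.065 -0.467
outer loop
vertex 2.321 3.871 1.352
vertex 1.952 3.64 0.622
vertex 2.103 4.38 1.011
endloop
endfacet
facet normal 0.013 0.560 0.828
outer loop
vertex 2.321 3.871 1.352
vertex 2.103 4.38 1.011
vertex 0.028 3.5 1.638
endloop
endfacet
facet normal 0.882 0.065 -0.466
outer loop
vertex 2.103 4.38 1.011
vertex 1.952 3.64 0.622
vertex 1.797 4.456 0.442
endloop
endfacet
facet normal -0.301 0.911 0.283
outer loop
vertex 2.103 4.38 1.011
vertex 1.797 4.456 0.442
vertex 0.028 3.5 1.638
endloop
endfacet
facet normal 0.883 0.065 -0.465
outer loop
vertex 1.797 4.456 0.442
vertex 1.952 3.64 0.622
vertex 1.582 4.054 -0.022
endloop
endfacet
facet normal -0.613 0.715 -0.335
outer loop
vertex 1.797 4.456 0.442
vertex 1.582 4.054 -0.022
vertex 0.028 3.5 1.638
endloop
endfacet
facet normal 0.882 0.064 -0.466
outer loop
vertex 1.582 4.054 -0.022
vertex 1.952 3.64 0.622
vertex 1.583 3.409 -0.108
endloop
endfacet
facet normal -0.742 0.088 -0.665
outer loop
vertex 1.582 4.054 -0.022
vertex 1.583 3.409 -0.108
vertex 0.028 3.5 1.638
endloop
endfacet
facet normal 0.882 0.064 -0.466
outer loop
vertex 1.583 3.409 -0.108
vertex 1.952 3.64 0.622
vertex 1.8 2.9 0.233
endloop
endfacet
facet normal -0.611 -0.604 -0.512
outer loop
vertex 1.583 3.409 -0.108
vertex 1.8 2.9 0.233
vertex 0.028 3.5 1.638
endloop
endfacet
facet normal 0.882 0.064 -0.466
outer loop
vertex 1.8 2.9 0.233
vertex 1.952 3.64 0.622
vertex 2.106 2.824 0.802
endloop
endfacet
facet normal -0.297 -0.954 0.032
outer loop
vertex 1.8 2.9 0.233
vertex 2.106 2.824 0.802
vertex 0.028 3.5 1.638
endloop
endfacet
facet normal 0.882 0.064 -0.467
outer loop
vertex 2.106 2.824 0.802
vertex 1.952 3.64 0.622
vertex 2.322 3.226 1.265
endloop
endfacet
facet normal 0.015 -0.759 0.651
outer loop
vertex 2.106 2.824 0.802
vertex 2.322 3.226 1.265
vertex 0.028 3.5 1.638
endloop
endfacet

endsolid


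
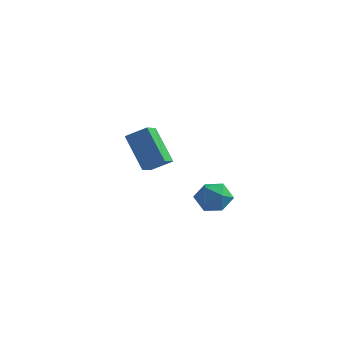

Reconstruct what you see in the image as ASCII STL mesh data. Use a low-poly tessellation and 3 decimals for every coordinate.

solid 
facet normal -0.254 0.852 -0.459
outer loop
vertex 3.344 -0.872 2.583
vertex 2.561 -0.927 2.914
vertex 3.174 -0.516 3.338
endloop
endfacet
facet normal 0.442 0.846 -0.299
outer loop
vertex 3.344 -0.872 2.583
vertex 3.174 -0.516 3.338
vertex 3.904 -0.939 3.221
endloop
endfacet
facet normal 0.736 0.279 -0.617
outer loop
vertex 3.344 -0.872 2.583
vertex 3.904 -0.939 3.221
vertex 3.742 -1.611 2.724
endloop
endfacet
facet normal 0.222 -0.066 -0.973
outer loop
vertex 3.344 -0.872 2.583
vertex 3.742 -1.611 2.724
vertex 2.912 -1.604 2.534
endloop
endfacet
facet normal -0.390 0.289 -0.874
outer loop
vertex 3.344 -0.872 2.583
vertex 2.912 -1.604 2.534
vertex 2.561 -0.927 2.914
endloop
endfacet
facet normal 0.506 0.761 0.406
outer loop
vertex 3.904 -0.939 3.221
vertex 3.174 -0.516 3.338
vertex 3.468 -1.036 3.946
endloop
endfacet
facet normal -0.620 0.770 0.150
outer loop
vertex 3.174 -0.516 3.338
vertex 2.561 -0.927 2.914
vertex 2.638 -1.029 3.756
endloop
endfacet
facet normal -0.840 -0.141 -0.524
outer loop
vertex 2.561 -0.927 2.914
vertex 2.912 -1.604 2.534
vertex 2.476 -1.701 3.259
endloop
endfacet
facet normal 0.150 -0.714 -0.684
outer loop
vertex 2.912 -1.604 2.534
vertex 3.742 -1.611 2.724
vertex 3.206 -2.124 3.142
endloop
endfacet
facet normal 0.982 -0.156 -0.109
outer loop
vertex 3.742 -1.611 2.724
vertex 3.904 -0.939 3.221
vertex 3.819 -1.713 3.566
endloop
endfacet
facet normal -0.222 0.066 0.973
outer loop
vertex 3.036 -1.768 3.897
vertex 3.468 -1.036 3.946
vertex 2.638 -1.029 3.756
endloop
endfacet
facet normal -0.736 -0.279 0.617
outer loop
vertex 3.036 -1.768 3.897
vertex 2.638 -1.029 3.756
vertex 2.476 -1.701 3.259
endloop
endfacet
facet normal -0.442 -0.846 0.299
outer loop
vertex 3.036 -1.768 3.897
vertex 2.476 -1.701 3.259
vertex 3.206 -2.124 3.142
endloop
endfacet
facet normal 0.254 -0.852 0.459
outer loop
vertex 3.036 -1.768 3.897
vertex 3.206 -2.124 3.142
vertex 3.819 -1.713 3.566
endloop
endfacet
facet normal 0.390 -0.289 0.874
outer loop
vertex 3.036 -1.768 3.897
vertex 3.819 -1.713 3.566
vertex 3.468 -1.036 3.946
endloop
endfacet
facet normal -0.150 0.714 0.684
outer loop
vertex 2.638 -1.029 3.756
vertex 3.468 -1.036 3.946
vertex 3.174 -0.516 3.338
endloop
endfacet
facet normal -0.982 0.156 0.109
outer loop
vertex 2.476 -1.701 3.259
vertex 2.638 -1.029 3.756
vertex 2.561 -0.927 2.914
endloop
endfacet
facet normal -0.506 -0.761 -0.406
outer loop
vertex 3.206 -2.124 3.142
vertex 2.476 -1.701 3.259
vertex 2.912 -1.604 2.534
endloop
endfacet
facet normal 0.620 -0.770 -0.150
outer loop
vertex 3.819 -1.713 3.566
vertex 3.206 -2.124 3.142
vertex 3.742 -1.611 2.724
endloop
endfacet
facet normal 0.840 0.141 0.524
outer loop
vertex 3.468 -1.036 3.946
vertex 3.819 -1.713 3.566
vertex 3.904 -0.939 3.221
endloop
endfacet
facet normal -0.560 0.225 0.797
outer loop
vertex -2.983 1.99 4.592
vertex -2.033 2.246 5.187
vertex -3.035 2.797 4.328
endloop
endfacet
facet normal -0.826 -0.222 -0.517
outer loop
vertex -1.887 2.334 2.693
vertex -2.983 1.99 4.592
vertex -3.035 2.797 4.328
endloop
endfacet
facet normal -0.559 0.226 0.797
outer loop
vertex -3.035 2.797 4.328
vertex -2.033 2.246 5.187
vertex -2.084 3.052 4.923
endloop
endfacet
facet normal -0.060 0.949 -0.311
outer loop
vertex -2.084 3.052 4.923
vertex -1.887 2.334 2.693
vertex -3.035 2.797 4.328
endloop
endfacet
facet normal 0.061 -0.948 0.311
outer loop
vertex -2.983 1.99 4.592
vertex -0.885 1.783 3.552
vertex -2.033 2.246 5.187
endloop
endfacet
facet normal -0.827 -0.222 -0.517
outer loop
vertex -1.836 1.528 2.957
vertex -2.983 1.99 4.592
vertex -1.887 2.334 2.693
endloop
endfacet
facet normal 0.060 -0.949 0.310
outer loop
vertex -1.836 1.528 2.957
vertex -0.885 1.783 3.552
vertex -2.983 1.99 4.592
endloop
endfacet
facet normal 0.826 0.222 0.517
outer loop
vertex -2.033 2.246 5.187
vertex -0.885 1.783 3.552
vertex -2.084 3.052 4.923
endloop
endfacet
facet normal -0.061 0.949 -0.311
outer loop
vertex -0.937 2.59 3.288
vertex -1.887 2.334 2.693
vertex -2.084 3.052 4.923
endloop
endfacet
facet normal 0.827 0.222 0.517
outer loop
vertex -2.084 3.052 4.923
vertex -0.885 1.783 3.552
vertex -0.937 2.59 3.288
endloop
endfacet
facet normal 0.560 -0.226 -0.797
outer loop
vertex -0.937 2.59 3.288
vertex -1.836 1.528 2.957
vertex -1.887 2.334 2.693
endloop
endfacet
facet normal 0.559 -0.225 -0.798
outer loop
vertex -0.885 1.783 3.552
vertex -1.836 1.528 2.957
vertex -0.937 2.59 3.288
endloop
endfacet

endsolid


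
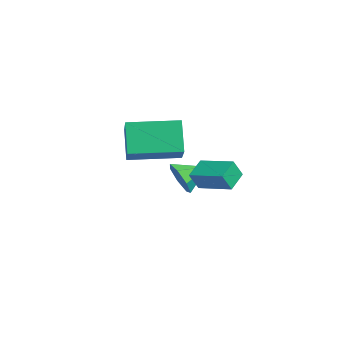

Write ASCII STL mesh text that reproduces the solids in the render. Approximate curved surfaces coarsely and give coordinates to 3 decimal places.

solid 
facet normal -0.505 0.074 0.860
outer loop
vertex -0.567 -2.91 4.16
vertex -0.186 -0.917 4.212
vertex -1.907 -2.633 3.349
endloop
endfacet
facet normal -0.187 -0.982 -0.026
outer loop
vertex -1.154 -2.743 2.068
vertex -0.567 -2.91 4.16
vertex -1.907 -2.633 3.349
endloop
endfacet
facet normal -0.505 0.074 0.860
outer loop
vertex -1.907 -2.633 3.349
vertex -0.186 -0.917 4.212
vertex -1.525 -0.639 3.401
endloop
endfacet
facet normal -0.842 0.175 -0.510
outer loop
vertex -1.525 -0.639 3.401
vertex -1.154 -2.743 2.068
vertex -1.907 -2.633 3.349
endloop
endfacet
facet normal 0.842 -0.174 0.510
outer loop
vertex -0.567 -2.91 4.16
vertex 0.567 -1.027 2.931
vertex -0.186 -0.917 4.212
endloop
endfacet
facet normal -0.188 -0.982 -0.026
outer loop
vertex 0.185 -3.021 2.879
vertex -0.567 -2.91 4.16
vertex -1.154 -2.743 2.068
endloop
endfacet
facet normal 0.842 -0.175 0.510
outer loop
vertex 0.185 -3.021 2.879
vertex 0.567 -1.027 2.931
vertex -0.567 -2.91 4.16
endloop
endfacet
facet normal 0.188 0.982 0.026
outer loop
vertex -0.186 -0.917 4.212
vertex 0.567 -1.027 2.931
vertex -1.525 -0.639 3.401
endloop
endfacet
facet normal -0.843 0.174 -0.510
outer loop
vertex -0.773 -0.75 2.12
vertex -1.154 -2.743 2.068
vertex -1.525 -0.639 3.401
endloop
endfacet
facet normal 0.188 0.982 0.025
outer loop
vertex -1.525 -0.639 3.401
vertex 0.567 -1.027 2.931
vertex -0.773 -0.75 2.12
endloop
endfacet
facet normal 0.505 -0.074 -0.860
outer loop
vertex -0.773 -0.75 2.12
vertex 0.185 -3.021 2.879
vertex -1.154 -2.743 2.068
endloop
endfacet
facet normal 0.505 -0.074 -0.860
outer loop
vertex 0.567 -1.027 2.931
vertex 0.185 -3.021 2.879
vertex -0.773 -0.75 2.12
endloop
endfacet
facet normal 0.075 -0.919 -0.387
outer loop
vertex -1.945 -0.61 1.019
vertex -2.424 -0.385 0.392
vertex -1.607 -0.344 0.452
endloop
endfacet
facet normal 0.713 0.367 0.597
outer loop
vertex -1.945 -0.61 1.019
vertex -1.607 -0.344 0.452
vertex -2.516 0.745 0.868
endloop
endfacet
facet normal 0.075 -0.919 -0.387
outer loop
vertex -1.607 -0.344 0.452
vertex -2.424 -0.385 0.392
vertex -1.884 -0.109 -0.16
endloop
endfacet
facet normal 0.748 0.658 -0.086
outer loop
vertex -1.607 -0.344 0.452
vertex -1.884 -0.109 -0.16
vertex -2.516 0.745 0.868
endloop
endfacet
facet normal 0.075 -0.919 -0.387
outer loop
vertex -1.884 -0.109 -0.16
vertex -2.424 -0.385 0.392
vertex -2.567 -0.082 -0.356
endloop
endfacet
facet normal 0.191 0.810 -0.555
outer loop
vertex -1.884 -0.109 -0.16
vertex -2.567 -0.082 -0.356
vertex -2.516 0.745 0.868
endloop
endfacet
facet normal 0.076 -0.919 -0.387
outer loop
vertex -2.567 -0.082 -0.356
vertex -2.424 -0.385 0.392
vertex -3.143 -0.284 0.011
endloop
endfacet
facet normal -0.539 0.708 -0.456
outer loop
vertex -2.567 -0.082 -0.356
vertex -3.143 -0.284 0.011
vertex -2.516 0.745 0.868
endloop
endfacet
facet normal 0.076 -0.919 -0.387
outer loop
vertex -3.143 -0.284 0.011
vertex -2.424 -0.385 0.392
vertex -3.177 -0.562 0.665
endloop
endfacet
facet normal -0.892 0.430 0.136
outer loop
vertex -3.143 -0.284 0.011
vertex -3.177 -0.562 0.665
vertex -2.516 0.745 0.868
endloop
endfacet
facet normal 0.076 -0.919 -0.387
outer loop
vertex -3.177 -0.562 0.665
vertex -2.424 -0.385 0.392
vertex -2.644 -0.707 1.113
endloop
endfacet
facet normal -0.603 0.184 0.777
outer loop
vertex -3.177 -0.562 0.665
vertex -2.644 -0.707 1.113
vertex -2.516 0.745 0.868
endloop
endfacet
facet normal 0.075 -0.919 -0.387
outer loop
vertex -2.644 -0.707 1.113
vertex -2.424 -0.385 0.392
vertex -1.945 -0.61 1.019
endloop
endfacet
facet normal 0.110 0.156 0.982
outer loop
vertex -2.644 -0.707 1.113
vertex -1.945 -0.61 1.019
vertex -2.516 0.745 0.868
endloop
endfacet
facet normal -0.627 0.618 0.473
outer loop
vertex 1.225 -0.612 2.692
vertex 2.299 0.281 2.949
vertex 1.071 -0.22 1.976
endloop
endfacet
facet normal -0.756 -0.629 -0.182
outer loop
vertex 1.661 -0.801 1.531
vertex 1.225 -0.612 2.692
vertex 1.071 -0.22 1.976
endloop
endfacet
facet normal -0.627 0.618 0.473
outer loop
vertex 1.071 -0.22 1.976
vertex 2.299 0.281 2.949
vertex 2.145 0.673 2.233
endloop
endfacet
facet normal -0.186 0.472 -0.862
outer loop
vertex 2.145 0.673 2.233
vertex 1.661 -0.801 1.531
vertex 1.071 -0.22 1.976
endloop
endfacet
facet normal 0.186 -0.472 0.862
outer loop
vertex 1.225 -0.612 2.692
vertex 2.889 -0.3 2.504
vertex 2.299 0.281 2.949
endloop
endfacet
facet normal -0.756 -0.629 -0.182
outer loop
vertex 1.815 -1.193 2.247
vertex 1.225 -0.612 2.692
vertex 1.661 -0.801 1.531
endloop
endfacet
facet normal 0.186 -0.472 0.862
outer loop
vertex 1.815 -1.193 2.247
vertex 2.889 -0.3 2.504
vertex 1.225 -0.612 2.692
endloop
endfacet
facet normal 0.756 0.629 0.182
outer loop
vertex 2.299 0.281 2.949
vertex 2.889 -0.3 2.504
vertex 2.145 0.673 2.233
endloop
endfacet
facet normal -0.186 0.472 -0.862
outer loop
vertex 2.735 0.092 1.788
vertex 1.661 -0.801 1.531
vertex 2.145 0.673 2.233
endloop
endfacet
facet normal 0.756 0.629 0.182
outer loop
vertex 2.145 0.673 2.233
vertex 2.889 -0.3 2.504
vertex 2.735 0.092 1.788
endloop
endfacet
facet normal 0.627 -0.618 -0.473
outer loop
vertex 2.735 0.092 1.788
vertex 1.815 -1.193 2.247
vertex 1.661 -0.801 1.531
endloop
endfacet
facet normal 0.627 -0.618 -0.473
outer loop
vertex 2.889 -0.3 2.504
vertex 1.815 -1.193 2.247
vertex 2.735 0.092 1.788
endloop
endfacet

endsolid


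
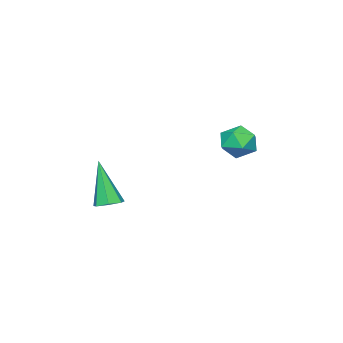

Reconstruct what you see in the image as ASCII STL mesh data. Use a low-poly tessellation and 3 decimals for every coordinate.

solid 
facet normal 0.143 0.339 -0.930
outer loop
vertex 2.111 -1.015 0.782
vertex 1.637 -1.377 0.577
vertex 1.615 -0.784 0.79
endloop
endfacet
facet normal 0.349 0.729 0.588
outer loop
vertex 2.111 -1.015 0.782
vertex 1.615 -0.784 0.79
vertex 1.323 -2.123 2.623
endloop
endfacet
facet normal 0.143 0.339 -0.930
outer loop
vertex 1.615 -0.784 0.79
vertex 1.637 -1.377 0.577
vertex 1.136 -0.999 0.638
endloop
endfacet
facet normal -0.481 0.743 0.466
outer loop
vertex 1.615 -0.784 0.79
vertex 1.136 -0.999 0.638
vertex 1.323 -2.123 2.623
endloop
endfacet
facet normal 0.143 0.339 -0.930
outer loop
vertex 1.136 -0.999 0.638
vertex 1.637 -1.377 0.577
vertex 1.035 -1.499 0.44
endloop
endfacet
facet normal -0.977 0.131 0.167
outer loop
vertex 1.136 -0.999 0.638
vertex 1.035 -1.499 0.44
vertex 1.323 -2.123 2.623
endloop
endfacet
facet normal 0.143 0.339 -0.930
outer loop
vertex 1.035 -1.499 0.44
vertex 1.637 -1.377 0.577
vertex 1.387 -1.906 0.346
endloop
endfacet
facet normal -0.763 -0.641 -0.083
outer loop
vertex 1.035 -1.499 0.44
vertex 1.387 -1.906 0.346
vertex 1.323 -2.123 2.623
endloop
endfacet
facet normal 0.142 0.339 -0.930
outer loop
vertex 1.387 -1.906 0.346
vertex 1.637 -1.377 0.577
vertex 1.927 -1.915 0.425
endloop
endfacet
facet normal -0.003 -0.995 -0.095
outer loop
vertex 1.387 -1.906 0.346
vertex 1.927 -1.915 0.425
vertex 1.323 -2.123 2.623
endloop
endfacet
facet normal 0.144 0.340 -0.929
outer loop
vertex 1.927 -1.915 0.425
vertex 1.637 -1.377 0.577
vertex 2.25 -1.519 0.62
endloop
endfacet
facet normal 0.733 -0.666 0.138
outer loop
vertex 1.927 -1.915 0.425
vertex 2.25 -1.519 0.62
vertex 1.323 -2.123 2.623
endloop
endfacet
facet normal 0.144 0.339 -0.930
outer loop
vertex 2.25 -1.519 0.62
vertex 1.637 -1.377 0.577
vertex 2.111 -1.015 0.782
endloop
endfacet
facet normal 0.890 0.103 0.443
outer loop
vertex 2.25 -1.519 0.62
vertex 2.111 -1.015 0.782
vertex 1.323 -2.123 2.623
endloop
endfacet
facet normal -0.636 0.401 0.659
outer loop
vertex -3.691 1.848 3.371
vertex -4.38 1.435 2.957
vertex -3.943 1.02 3.632
endloop
endfacet
facet normal 0.005 0.299 0.954
outer loop
vertex -3.691 1.848 3.371
vertex -3.943 1.02 3.632
vertex -3.065 1.224 3.563
endloop
endfacet
facet normal 0.485 0.662 0.571
outer loop
vertex -3.691 1.848 3.371
vertex -3.065 1.224 3.563
vertex -2.959 1.765 2.846
endloop
endfacet
facet normal 0.140 0.989 0.039
outer loop
vertex -3.691 1.848 3.371
vertex -2.959 1.765 2.846
vertex -3.772 1.895 2.472
endloop
endfacet
facet normal -0.552 0.828 0.093
outer loop
vertex -3.691 1.848 3.371
vertex -3.772 1.895 2.472
vertex -4.38 1.435 2.957
endloop
endfacet
facet normal 0.163 -0.396 0.904
outer loop
vertex -3.065 1.224 3.563
vertex -3.943 1.02 3.632
vertex -3.368 0.425 3.268
endloop
endfacet
facet normal -0.875 -0.228 0.426
outer loop
vertex -3.943 1.02 3.632
vertex -4.38 1.435 2.957
vertex -4.181 0.555 2.894
endloop
endfacet
facet normal -0.740 0.461 -0.490
outer loop
vertex -4.38 1.435 2.957
vertex -3.772 1.895 2.472
vertex -4.075 1.096 2.177
endloop
endfacet
facet normal 0.381 0.722 -0.578
outer loop
vertex -3.772 1.895 2.472
vertex -2.959 1.765 2.846
vertex -3.197 1.3 2.108
endloop
endfacet
facet normal 0.939 0.192 0.284
outer loop
vertex -2.959 1.765 2.846
vertex -3.065 1.224 3.563
vertex -2.76 0.885 2.783
endloop
endfacet
facet normal -0.140 -0.989 -0.039
outer loop
vertex -3.449 0.472 2.369
vertex -3.368 0.425 3.268
vertex -4.181 0.555 2.894
endloop
endfacet
facet normal -0.485 -0.662 -0.571
outer loop
vertex -3.449 0.472 2.369
vertex -4.181 0.555 2.894
vertex -4.075 1.096 2.177
endloop
endfacet
facet normal -0.005 -0.299 -0.954
outer loop
vertex -3.449 0.472 2.369
vertex -4.075 1.096 2.177
vertex -3.197 1.3 2.108
endloop
endfacet
facet normal 0.636 -0.401 -0.659
outer loop
vertex -3.449 0.472 2.369
vertex -3.197 1.3 2.108
vertex -2.76 0.885 2.783
endloop
endfacet
facet normal 0.552 -0.828 -0.093
outer loop
vertex -3.449 0.472 2.369
vertex -2.76 0.885 2.783
vertex -3.368 0.425 3.268
endloop
endfacet
facet normal -0.381 -0.722 0.578
outer loop
vertex -4.181 0.555 2.894
vertex -3.368 0.425 3.268
vertex -3.943 1.02 3.632
endloop
endfacet
facet normal -0.939 -0.192 -0.284
outer loop
vertex -4.075 1.096 2.177
vertex -4.181 0.555 2.894
vertex -4.38 1.435 2.957
endloop
endfacet
facet normal -0.163 0.396 -0.904
outer loop
vertex -3.197 1.3 2.108
vertex -4.075 1.096 2.177
vertex -3.772 1.895 2.472
endloop
endfacet
facet normal 0.875 0.228 -0.426
outer loop
vertex -2.76 0.885 2.783
vertex -3.197 1.3 2.108
vertex -2.959 1.765 2.846
endloop
endfacet
facet normal 0.740 -0.461 0.490
outer loop
vertex -3.368 0.425 3.268
vertex -2.76 0.885 2.783
vertex -3.065 1.224 3.563
endloop
endfacet

endsolid


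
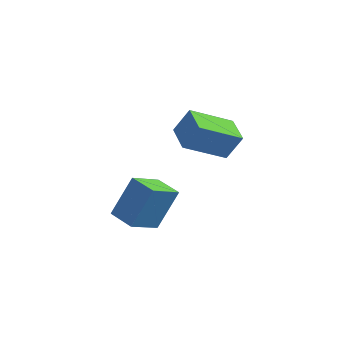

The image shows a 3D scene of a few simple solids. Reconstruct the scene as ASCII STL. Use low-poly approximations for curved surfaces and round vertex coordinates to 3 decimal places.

solid 
facet normal -0.807 0.496 0.321
outer loop
vertex 1.419 1.197 1.319
vertex 2.202 3.035 0.447
vertex 0.758 0.904 0.108
endloop
endfacet
facet normal -0.360 -0.843 0.400
outer loop
vertex 2.058 0.105 -0.407
vertex 1.419 1.197 1.319
vertex 0.758 0.904 0.108
endloop
endfacet
facet normal -0.807 0.496 0.320
outer loop
vertex 0.758 0.904 0.108
vertex 2.202 3.035 0.447
vertex 1.542 2.742 -0.764
endloop
endfacet
facet normal -0.468 -0.208 -0.859
outer loop
vertex 1.542 2.742 -0.764
vertex 2.058 0.105 -0.407
vertex 0.758 0.904 0.108
endloop
endfacet
facet normal 0.468 0.208 0.859
outer loop
vertex 1.419 1.197 1.319
vertex 3.502 2.236 -0.068
vertex 2.202 3.035 0.447
endloop
endfacet
facet normal -0.360 -0.843 0.400
outer loop
vertex 2.718 0.398 0.804
vertex 1.419 1.197 1.319
vertex 2.058 0.105 -0.407
endloop
endfacet
facet normal 0.468 0.208 0.859
outer loop
vertex 2.718 0.398 0.804
vertex 3.502 2.236 -0.068
vertex 1.419 1.197 1.319
endloop
endfacet
facet normal 0.360 0.843 -0.400
outer loop
vertex 2.202 3.035 0.447
vertex 3.502 2.236 -0.068
vertex 1.542 2.742 -0.764
endloop
endfacet
facet normal -0.468 -0.208 -0.859
outer loop
vertex 2.841 1.943 -1.279
vertex 2.058 0.105 -0.407
vertex 1.542 2.742 -0.764
endloop
endfacet
facet normal 0.360 0.843 -0.400
outer loop
vertex 1.542 2.742 -0.764
vertex 3.502 2.236 -0.068
vertex 2.841 1.943 -1.279
endloop
endfacet
facet normal 0.807 -0.496 -0.320
outer loop
vertex 2.841 1.943 -1.279
vertex 2.718 0.398 0.804
vertex 2.058 0.105 -0.407
endloop
endfacet
facet normal 0.807 -0.496 -0.320
outer loop
vertex 3.502 2.236 -0.068
vertex 2.718 0.398 0.804
vertex 2.841 1.943 -1.279
endloop
endfacet
facet normal -0.963 0.090 0.254
outer loop
vertex 2.345 -3.093 -1.226
vertex 2.352 -1.614 -1.722
vertex 1.768 -3.746 -3.18
endloop
endfacet
facet normal -0.005 -0.948 0.318
outer loop
vertex 3.048 -3.866 -3.518
vertex 2.345 -3.093 -1.226
vertex 1.768 -3.746 -3.18
endloop
endfacet
facet normal -0.963 0.090 0.254
outer loop
vertex 1.768 -3.746 -3.18
vertex 2.352 -1.614 -1.722
vertex 1.775 -2.267 -3.676
endloop
endfacet
facet normal -0.270 -0.305 -0.913
outer loop
vertex 1.775 -2.267 -3.676
vertex 3.048 -3.866 -3.518
vertex 1.768 -3.746 -3.18
endloop
endfacet
facet normal 0.270 0.305 0.913
outer loop
vertex 2.345 -3.093 -1.226
vertex 3.632 -1.734 -2.06
vertex 2.352 -1.614 -1.722
endloop
endfacet
facet normal -0.005 -0.948 0.318
outer loop
vertex 3.625 -3.213 -1.564
vertex 2.345 -3.093 -1.226
vertex 3.048 -3.866 -3.518
endloop
endfacet
facet normal 0.270 0.305 0.913
outer loop
vertex 3.625 -3.213 -1.564
vertex 3.632 -1.734 -2.06
vertex 2.345 -3.093 -1.226
endloop
endfacet
facet normal 0.005 0.948 -0.318
outer loop
vertex 2.352 -1.614 -1.722
vertex 3.632 -1.734 -2.06
vertex 1.775 -2.267 -3.676
endloop
endfacet
facet normal -0.270 -0.305 -0.913
outer loop
vertex 3.055 -2.387 -4.014
vertex 3.048 -3.866 -3.518
vertex 1.775 -2.267 -3.676
endloop
endfacet
facet normal 0.005 0.948 -0.318
outer loop
vertex 1.775 -2.267 -3.676
vertex 3.632 -1.734 -2.06
vertex 3.055 -2.387 -4.014
endloop
endfacet
facet normal 0.963 -0.090 -0.254
outer loop
vertex 3.055 -2.387 -4.014
vertex 3.625 -3.213 -1.564
vertex 3.048 -3.866 -3.518
endloop
endfacet
facet normal 0.963 -0.090 -0.254
outer loop
vertex 3.632 -1.734 -2.06
vertex 3.625 -3.213 -1.564
vertex 3.055 -2.387 -4.014
endloop
endfacet

endsolid


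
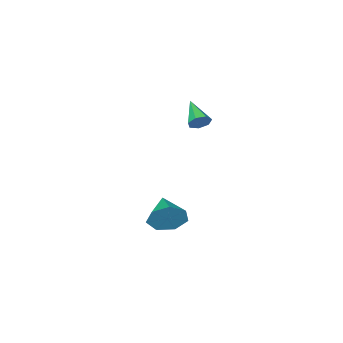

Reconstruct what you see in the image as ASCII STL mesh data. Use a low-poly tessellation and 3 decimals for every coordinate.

solid 
facet normal 0.258 0.854 -0.452
outer loop
vertex -3.086 -1.92 0.255
vertex -3.377 -2.038 -0.134
vertex -3.497 -1.783 0.279
endloop
endfacet
facet normal 0.098 0.122 0.988
outer loop
vertex -3.086 -1.92 0.255
vertex -3.497 -1.783 0.279
vertex -3.723 -3.182 0.474
endloop
endfacet
facet normal 0.258 0.854 -0.452
outer loop
vertex -3.497 -1.783 0.279
vertex -3.377 -2.038 -0.134
vertex -3.818 -1.838 -0.008
endloop
endfacet
facet normal -0.672 0.208 0.711
outer loop
vertex -3.497 -1.783 0.279
vertex -3.818 -1.838 -0.008
vertex -3.723 -3.182 0.474
endloop
endfacet
facet normal 0.257 0.853 -0.455
outer loop
vertex -3.818 -1.838 -0.008
vertex -3.377 -2.038 -0.134
vertex -3.807 -2.045 -0.39
endloop
endfacet
facet normal -0.998 -0.068 0.008
outer loop
vertex -3.818 -1.838 -0.008
vertex -3.807 -2.045 -0.39
vertex -3.723 -3.182 0.474
endloop
endfacet
facet normal 0.256 0.854 -0.454
outer loop
vertex -3.807 -2.045 -0.39
vertex -3.377 -2.038 -0.134
vertex -3.472 -2.246 -0.579
endloop
endfacet
facet normal -0.633 -0.497 -0.593
outer loop
vertex -3.807 -2.045 -0.39
vertex -3.472 -2.246 -0.579
vertex -3.723 -3.182 0.474
endloop
endfacet
facet normal 0.258 0.853 -0.454
outer loop
vertex -3.472 -2.246 -0.579
vertex -3.377 -2.038 -0.134
vertex -3.066 -2.291 -0.433
endloop
endfacet
facet normal 0.145 -0.756 -0.638
outer loop
vertex -3.472 -2.246 -0.579
vertex -3.066 -2.291 -0.433
vertex -3.723 -3.182 0.474
endloop
endfacet
facet normal 0.258 0.853 -0.453
outer loop
vertex -3.066 -2.291 -0.433
vertex -3.377 -2.038 -0.134
vertex -2.894 -2.146 -0.062
endloop
endfacet
facet normal 0.753 -0.651 -0.094
outer loop
vertex -3.066 -2.291 -0.433
vertex -2.894 -2.146 -0.062
vertex -3.723 -3.182 0.474
endloop
endfacet
facet normal 0.258 0.854 -0.452
outer loop
vertex -2.894 -2.146 -0.062
vertex -3.377 -2.038 -0.134
vertex -3.086 -1.92 0.255
endloop
endfacet
facet normal 0.732 -0.260 0.629
outer loop
vertex -2.894 -2.146 -0.062
vertex -3.086 -1.92 0.255
vertex -3.723 -3.182 0.474
endloop
endfacet
facet normal 0.427 0.862 -0.274
outer loop
vertex 1.724 2.387 -2.081
vertex 1.465 2.726 -1.417
vertex 2.147 2.348 -1.544
endloop
endfacet
facet normal 0.372 -0.857 -0.355
outer loop
vertex 1.724 2.387 -2.081
vertex 2.147 2.348 -1.544
vertex 0.915 1.614 -1.063
endloop
endfacet
facet normal 0.427 0.862 -0.274
outer loop
vertex 2.147 2.348 -1.544
vertex 1.465 2.726 -1.417
vertex 2.057 2.594 -0.91
endloop
endfacet
facet normal 0.578 -0.730 0.365
outer loop
vertex 2.147 2.348 -1.544
vertex 2.057 2.594 -0.91
vertex 0.915 1.614 -1.063
endloop
endfacet
facet normal 0.427 0.862 -0.274
outer loop
vertex 2.057 2.594 -0.91
vertex 1.465 2.726 -1.417
vertex 1.521 2.94 -0.658
endloop
endfacet
facet normal 0.192 -0.366 0.911
outer loop
vertex 2.057 2.594 -0.91
vertex 1.521 2.94 -0.658
vertex 0.915 1.614 -1.063
endloop
endfacet
facet normal 0.426 0.862 -0.274
outer loop
vertex 1.521 2.94 -0.658
vertex 1.465 2.726 -1.417
vertex 0.943 3.124 -0.977
endloop
endfacet
facet normal -0.493 -0.040 0.869
outer loop
vertex 1.521 2.94 -0.658
vertex 0.943 3.124 -0.977
vertex 0.915 1.614 -1.063
endloop
endfacet
facet normal 0.426 0.862 -0.274
outer loop
vertex 0.943 3.124 -0.977
vertex 1.465 2.726 -1.417
vertex 0.758 3.009 -1.627
endloop
endfacet
facet normal -0.962 0.002 0.273
outer loop
vertex 0.943 3.124 -0.977
vertex 0.758 3.009 -1.627
vertex 0.915 1.614 -1.063
endloop
endfacet
facet normal 0.426 0.862 -0.273
outer loop
vertex 0.758 3.009 -1.627
vertex 1.465 2.726 -1.417
vertex 1.106 2.681 -2.119
endloop
endfacet
facet normal -0.862 -0.271 -0.429
outer loop
vertex 0.758 3.009 -1.627
vertex 1.106 2.681 -2.119
vertex 0.915 1.614 -1.063
endloop
endfacet
facet normal 0.427 0.862 -0.274
outer loop
vertex 1.106 2.681 -2.119
vertex 1.465 2.726 -1.417
vertex 1.724 2.387 -2.081
endloop
endfacet
facet normal -0.267 -0.653 -0.708
outer loop
vertex 1.106 2.681 -2.119
vertex 1.724 2.387 -2.081
vertex 0.915 1.614 -1.063
endloop
endfacet

endsolid
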